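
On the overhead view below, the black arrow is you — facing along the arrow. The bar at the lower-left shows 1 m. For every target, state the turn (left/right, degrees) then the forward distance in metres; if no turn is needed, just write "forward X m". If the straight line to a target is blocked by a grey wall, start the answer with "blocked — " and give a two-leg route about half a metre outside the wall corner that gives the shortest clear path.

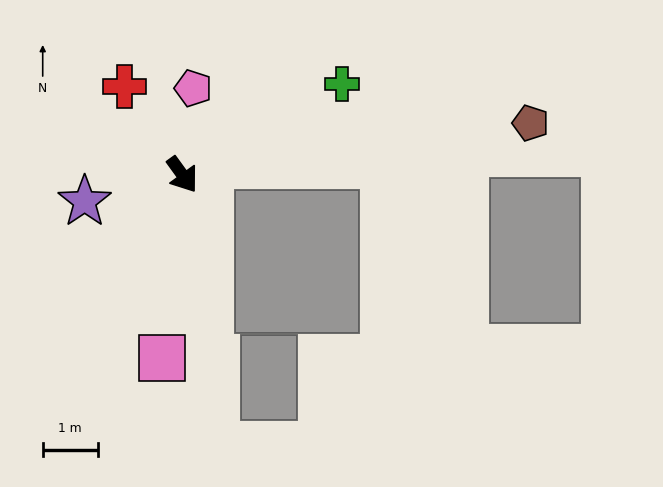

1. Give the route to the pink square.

turn right 42°, forward 3.4 m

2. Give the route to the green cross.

turn left 84°, forward 3.4 m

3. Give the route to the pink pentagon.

turn left 137°, forward 1.6 m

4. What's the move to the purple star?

turn right 111°, forward 1.8 m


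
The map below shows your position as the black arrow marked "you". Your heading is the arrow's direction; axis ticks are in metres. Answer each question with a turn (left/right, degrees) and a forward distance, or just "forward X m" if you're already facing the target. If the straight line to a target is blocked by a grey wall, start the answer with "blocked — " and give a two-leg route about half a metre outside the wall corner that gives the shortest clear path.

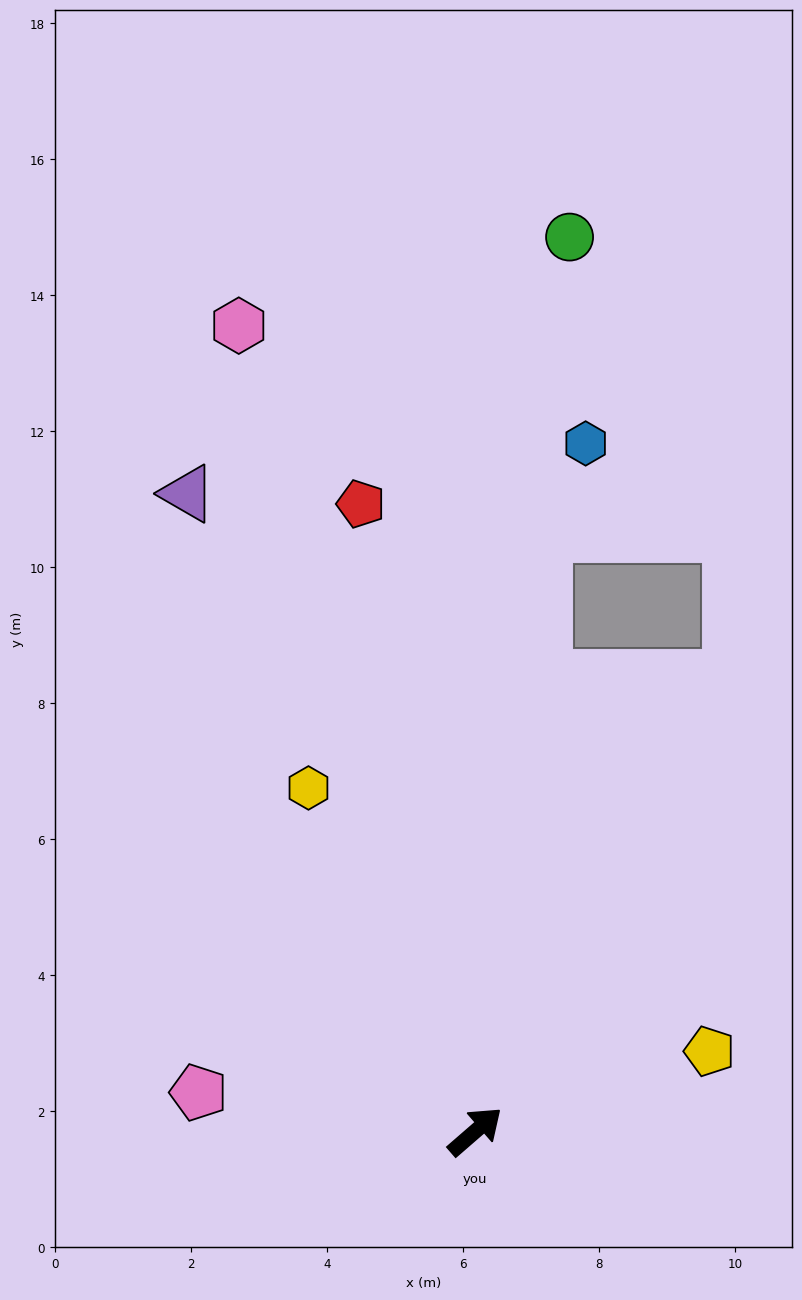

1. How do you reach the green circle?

turn left 43°, forward 13.2 m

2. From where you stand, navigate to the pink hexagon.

turn left 65°, forward 12.4 m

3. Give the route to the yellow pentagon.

turn right 22°, forward 3.6 m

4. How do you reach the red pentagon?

turn left 59°, forward 9.4 m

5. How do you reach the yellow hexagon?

turn left 75°, forward 5.6 m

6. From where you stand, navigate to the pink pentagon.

turn left 131°, forward 4.1 m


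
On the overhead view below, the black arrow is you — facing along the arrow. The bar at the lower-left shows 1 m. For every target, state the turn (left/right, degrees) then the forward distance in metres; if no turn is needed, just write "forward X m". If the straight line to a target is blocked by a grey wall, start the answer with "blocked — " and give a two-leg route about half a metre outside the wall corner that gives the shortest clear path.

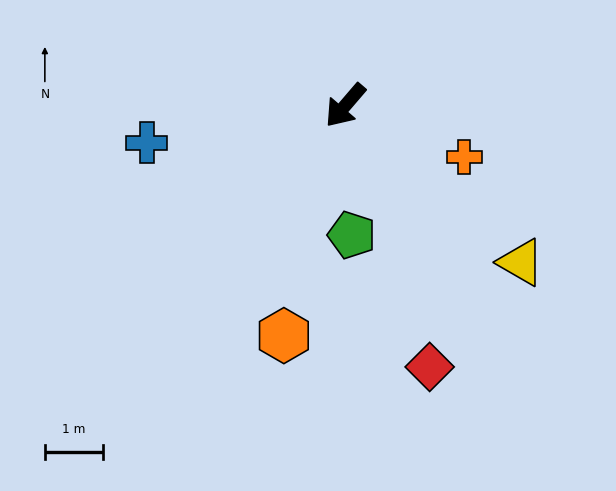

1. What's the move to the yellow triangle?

turn left 89°, forward 4.0 m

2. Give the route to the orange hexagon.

turn left 26°, forward 4.1 m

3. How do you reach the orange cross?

turn left 107°, forward 2.2 m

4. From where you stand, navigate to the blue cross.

turn right 39°, forward 3.5 m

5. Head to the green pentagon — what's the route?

turn left 44°, forward 2.2 m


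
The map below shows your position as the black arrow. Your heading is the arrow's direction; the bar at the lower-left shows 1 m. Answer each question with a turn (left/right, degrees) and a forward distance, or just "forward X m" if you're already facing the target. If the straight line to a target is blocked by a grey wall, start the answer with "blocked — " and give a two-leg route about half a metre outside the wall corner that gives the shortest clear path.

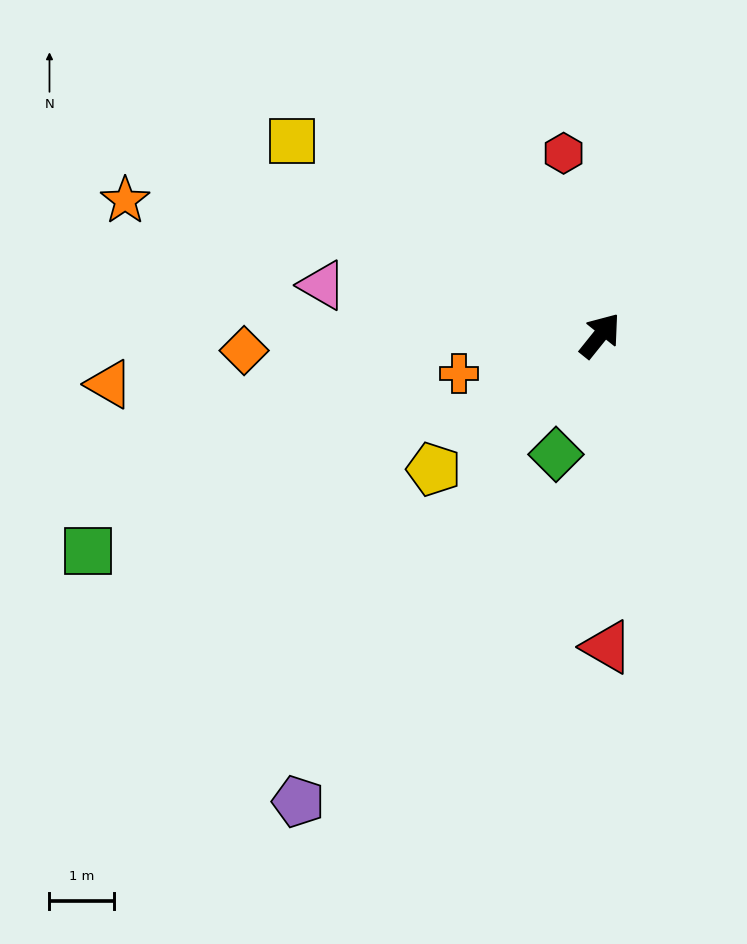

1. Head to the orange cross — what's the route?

turn left 144°, forward 2.3 m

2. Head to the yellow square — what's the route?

turn left 97°, forward 5.6 m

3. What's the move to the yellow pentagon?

turn left 168°, forward 3.3 m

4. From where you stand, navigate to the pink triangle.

turn left 119°, forward 4.3 m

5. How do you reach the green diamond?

turn right 162°, forward 2.0 m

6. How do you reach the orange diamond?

turn left 131°, forward 5.5 m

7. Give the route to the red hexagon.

turn left 50°, forward 2.9 m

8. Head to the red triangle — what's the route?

turn right 140°, forward 4.8 m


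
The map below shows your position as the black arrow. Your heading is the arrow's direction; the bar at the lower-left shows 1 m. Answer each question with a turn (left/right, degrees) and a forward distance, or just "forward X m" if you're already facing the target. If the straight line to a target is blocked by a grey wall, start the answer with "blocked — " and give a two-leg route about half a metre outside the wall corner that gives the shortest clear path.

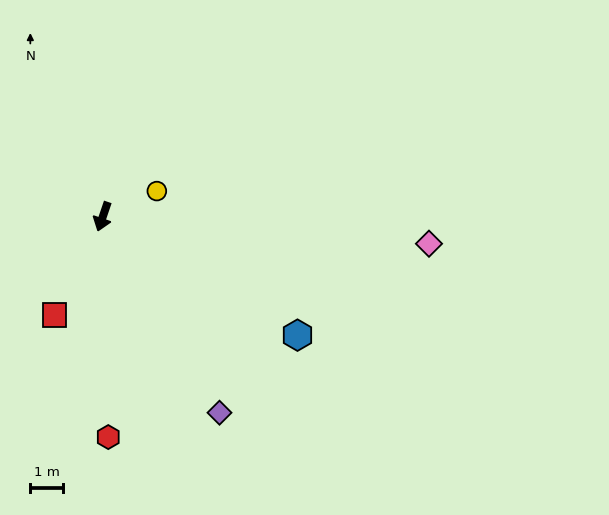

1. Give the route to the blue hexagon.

turn left 77°, forward 7.0 m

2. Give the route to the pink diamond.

turn left 104°, forward 10.0 m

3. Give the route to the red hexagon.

turn left 20°, forward 6.7 m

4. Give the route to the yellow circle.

turn left 134°, forward 1.8 m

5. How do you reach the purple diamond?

turn left 50°, forward 7.0 m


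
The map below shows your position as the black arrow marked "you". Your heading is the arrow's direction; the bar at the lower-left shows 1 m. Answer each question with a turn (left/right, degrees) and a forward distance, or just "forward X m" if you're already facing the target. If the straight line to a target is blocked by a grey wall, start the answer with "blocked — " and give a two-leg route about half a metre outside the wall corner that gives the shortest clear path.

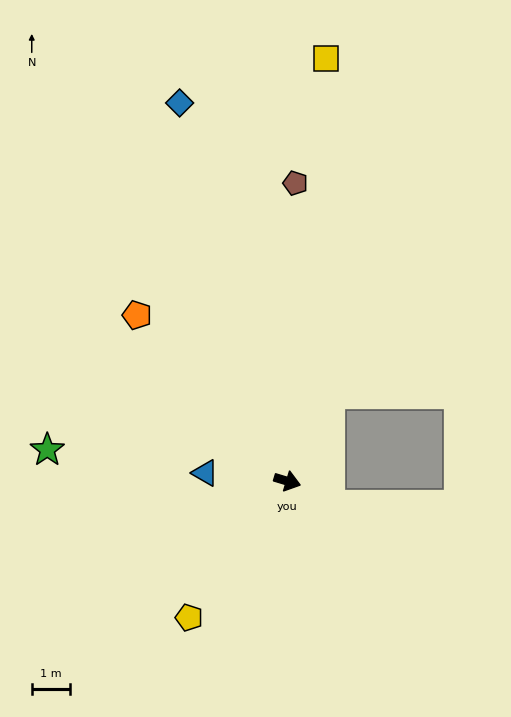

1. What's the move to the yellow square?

turn left 102°, forward 11.2 m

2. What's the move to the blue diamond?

turn left 123°, forward 10.4 m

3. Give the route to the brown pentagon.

turn left 105°, forward 7.9 m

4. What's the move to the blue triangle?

turn right 169°, forward 2.2 m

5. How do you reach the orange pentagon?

turn left 149°, forward 5.9 m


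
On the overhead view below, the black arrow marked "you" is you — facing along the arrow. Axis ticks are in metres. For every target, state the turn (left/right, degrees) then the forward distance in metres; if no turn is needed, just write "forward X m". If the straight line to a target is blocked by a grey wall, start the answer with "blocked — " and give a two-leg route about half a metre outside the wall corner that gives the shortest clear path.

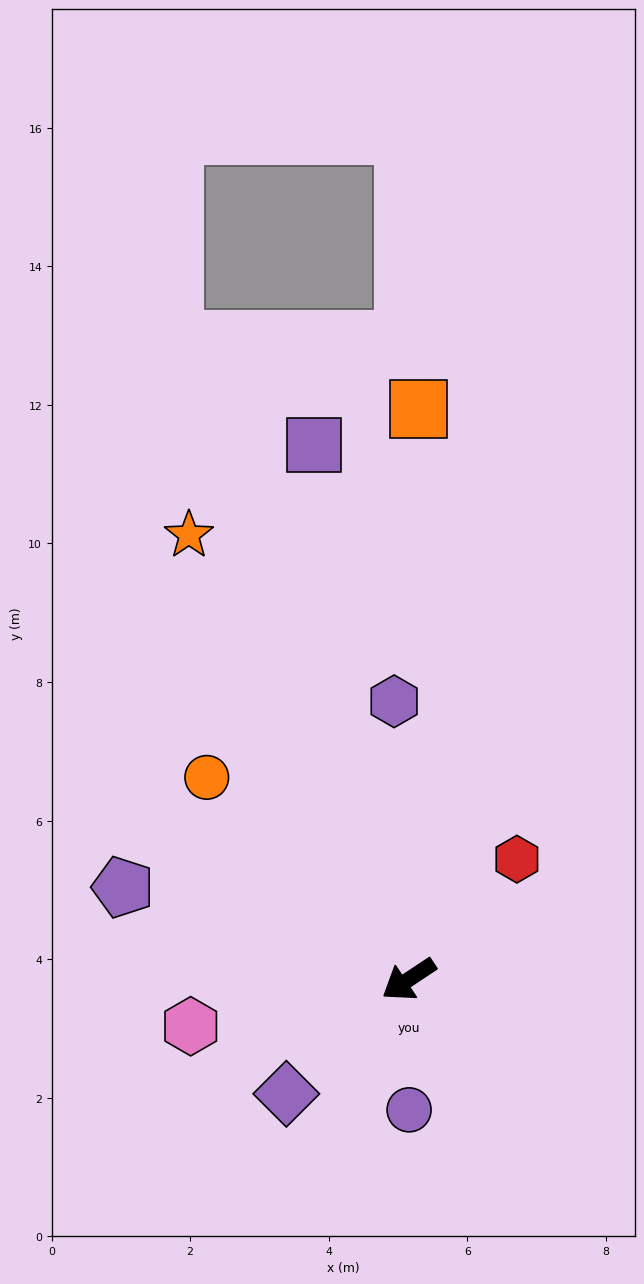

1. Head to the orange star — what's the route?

turn right 97°, forward 7.2 m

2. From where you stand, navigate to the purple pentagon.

turn right 51°, forward 4.3 m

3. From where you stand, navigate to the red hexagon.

turn right 166°, forward 2.3 m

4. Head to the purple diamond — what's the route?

turn left 9°, forward 2.4 m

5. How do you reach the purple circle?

turn left 57°, forward 1.9 m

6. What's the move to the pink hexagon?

turn right 21°, forward 3.2 m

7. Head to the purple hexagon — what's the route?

turn right 121°, forward 4.0 m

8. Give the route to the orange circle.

turn right 79°, forward 4.1 m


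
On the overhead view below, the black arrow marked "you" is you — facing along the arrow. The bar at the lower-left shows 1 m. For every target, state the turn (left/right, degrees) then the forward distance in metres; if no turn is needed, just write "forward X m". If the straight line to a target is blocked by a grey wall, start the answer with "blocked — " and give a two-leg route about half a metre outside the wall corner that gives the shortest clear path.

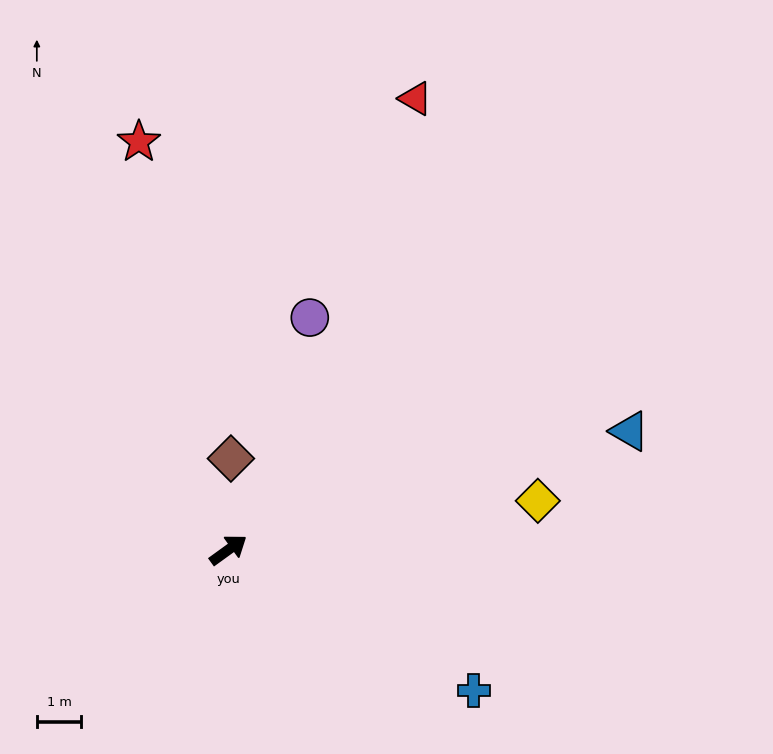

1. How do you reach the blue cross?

turn right 66°, forward 6.4 m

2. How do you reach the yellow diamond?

turn right 27°, forward 7.1 m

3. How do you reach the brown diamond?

turn left 53°, forward 2.1 m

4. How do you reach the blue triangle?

turn right 19°, forward 9.4 m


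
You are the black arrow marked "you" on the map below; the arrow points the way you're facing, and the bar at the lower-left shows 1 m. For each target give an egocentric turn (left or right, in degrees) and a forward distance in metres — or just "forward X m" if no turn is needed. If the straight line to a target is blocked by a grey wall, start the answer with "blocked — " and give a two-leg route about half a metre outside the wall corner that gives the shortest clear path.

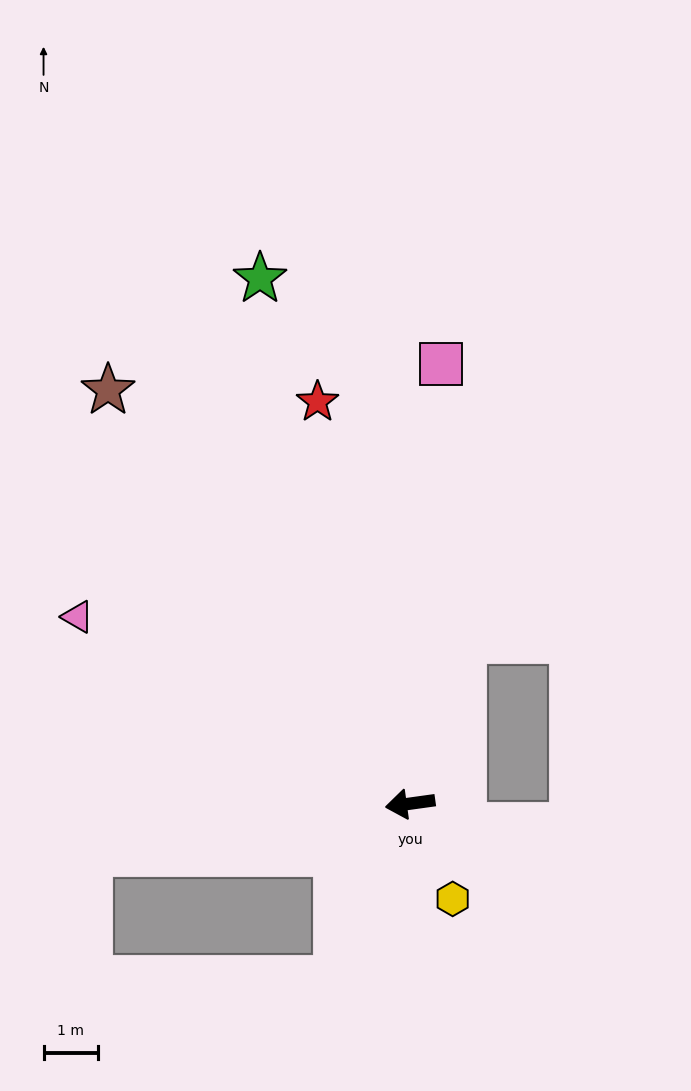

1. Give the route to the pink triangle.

turn right 37°, forward 7.1 m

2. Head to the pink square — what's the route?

turn right 102°, forward 8.2 m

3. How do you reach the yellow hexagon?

turn left 106°, forward 1.9 m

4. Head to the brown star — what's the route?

turn right 62°, forward 9.5 m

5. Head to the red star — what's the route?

turn right 85°, forward 7.6 m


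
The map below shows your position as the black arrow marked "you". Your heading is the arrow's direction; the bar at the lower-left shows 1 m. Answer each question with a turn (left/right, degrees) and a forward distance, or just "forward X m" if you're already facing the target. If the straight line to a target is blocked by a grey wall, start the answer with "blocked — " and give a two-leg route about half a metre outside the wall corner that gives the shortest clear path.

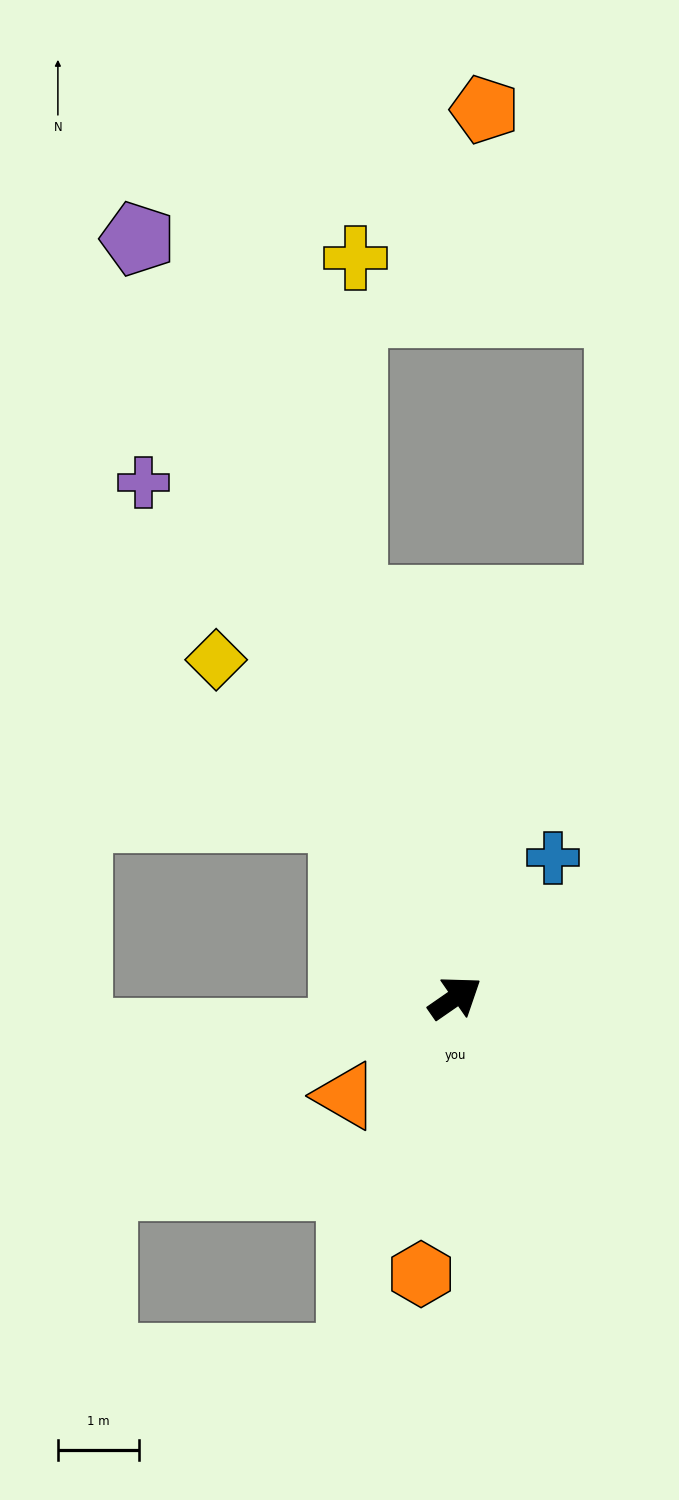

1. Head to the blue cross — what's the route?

turn left 20°, forward 2.1 m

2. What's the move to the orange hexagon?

turn right 132°, forward 3.4 m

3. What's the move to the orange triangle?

turn right 173°, forward 1.8 m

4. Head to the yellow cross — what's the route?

blocked — turn left 70°, forward 5.1 m, then turn right 15°, forward 4.2 m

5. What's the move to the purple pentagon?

turn left 78°, forward 10.1 m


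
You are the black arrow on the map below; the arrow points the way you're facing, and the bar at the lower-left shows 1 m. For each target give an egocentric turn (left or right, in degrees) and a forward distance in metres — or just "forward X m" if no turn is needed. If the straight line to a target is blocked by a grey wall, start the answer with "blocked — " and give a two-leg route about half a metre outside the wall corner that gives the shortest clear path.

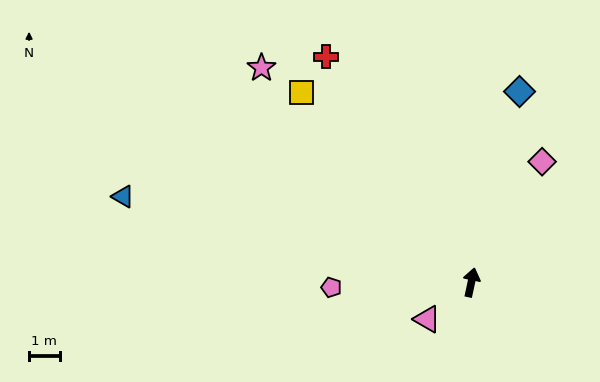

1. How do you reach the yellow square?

turn left 54°, forward 8.4 m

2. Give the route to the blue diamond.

turn right 2°, forward 6.5 m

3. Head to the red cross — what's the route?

turn left 45°, forward 8.8 m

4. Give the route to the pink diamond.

turn right 18°, forward 4.6 m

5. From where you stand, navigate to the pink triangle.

turn left 142°, forward 1.9 m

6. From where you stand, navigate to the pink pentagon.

turn left 104°, forward 4.6 m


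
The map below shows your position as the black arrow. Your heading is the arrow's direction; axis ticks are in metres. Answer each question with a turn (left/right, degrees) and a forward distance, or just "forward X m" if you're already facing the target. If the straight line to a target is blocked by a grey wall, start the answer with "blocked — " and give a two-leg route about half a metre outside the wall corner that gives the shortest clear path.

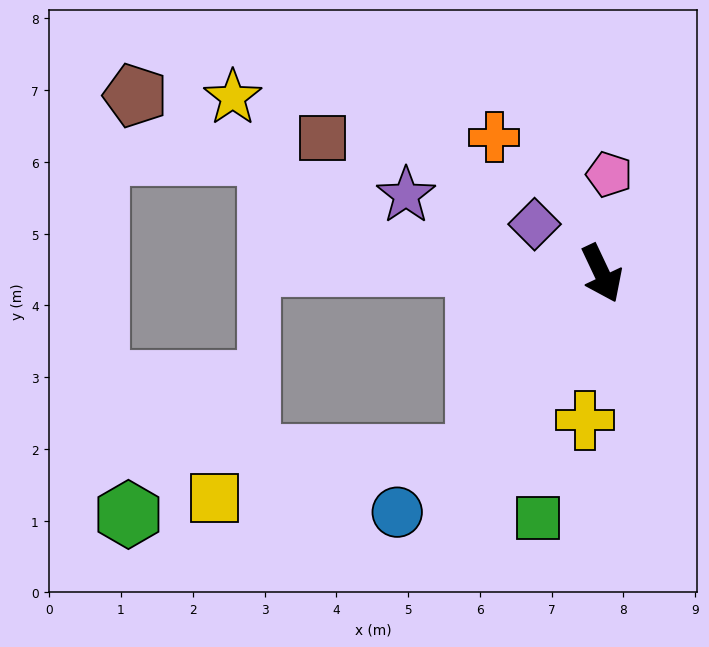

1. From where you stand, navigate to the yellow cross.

turn right 32°, forward 2.1 m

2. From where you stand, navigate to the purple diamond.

turn right 152°, forward 1.2 m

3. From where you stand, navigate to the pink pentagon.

turn left 150°, forward 1.4 m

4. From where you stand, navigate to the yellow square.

blocked — turn right 60°, forward 3.1 m, then turn right 46°, forward 3.7 m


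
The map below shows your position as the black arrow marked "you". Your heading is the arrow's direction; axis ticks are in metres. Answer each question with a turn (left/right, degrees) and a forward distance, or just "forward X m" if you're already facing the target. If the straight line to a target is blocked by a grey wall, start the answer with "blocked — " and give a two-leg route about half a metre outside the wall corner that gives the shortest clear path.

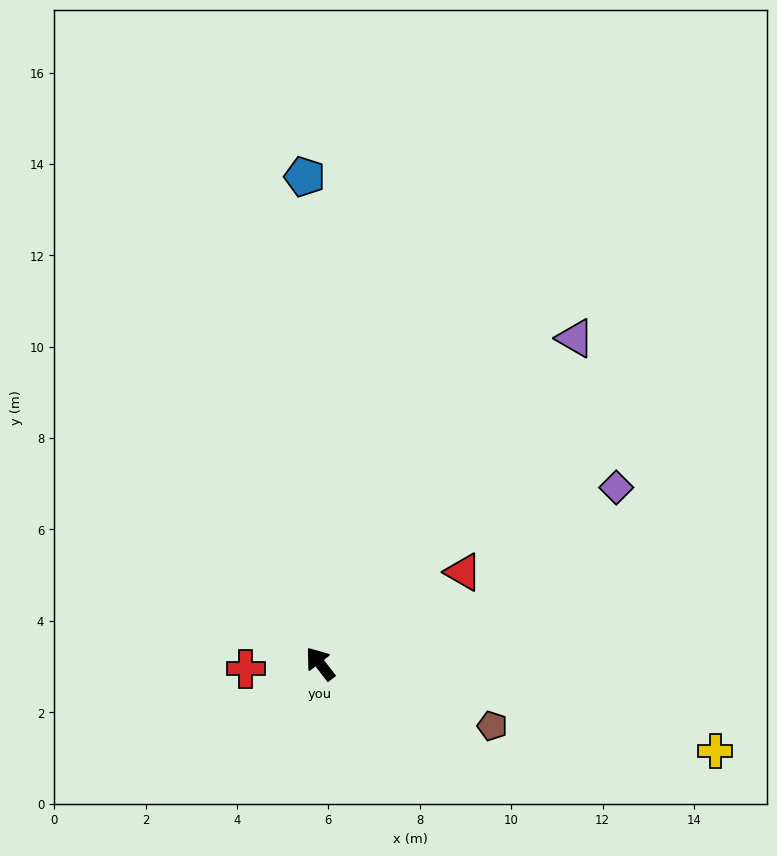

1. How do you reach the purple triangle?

turn right 76°, forward 9.0 m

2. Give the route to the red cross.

turn left 56°, forward 1.6 m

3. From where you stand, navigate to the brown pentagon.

turn right 148°, forward 4.0 m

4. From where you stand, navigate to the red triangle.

turn right 95°, forward 3.7 m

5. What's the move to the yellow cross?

turn right 140°, forward 8.9 m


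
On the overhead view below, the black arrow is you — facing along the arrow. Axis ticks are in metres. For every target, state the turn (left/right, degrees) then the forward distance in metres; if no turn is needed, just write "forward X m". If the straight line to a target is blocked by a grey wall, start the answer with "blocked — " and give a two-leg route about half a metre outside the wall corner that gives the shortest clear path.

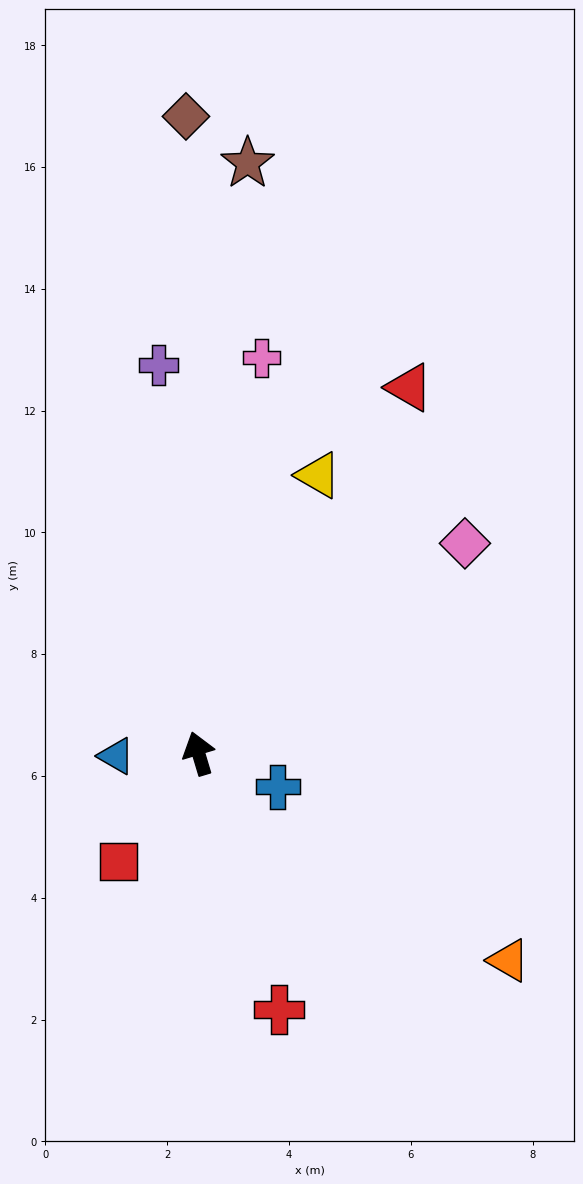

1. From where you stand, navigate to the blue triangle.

turn left 75°, forward 1.4 m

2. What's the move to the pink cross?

turn right 26°, forward 6.6 m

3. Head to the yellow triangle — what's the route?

turn right 40°, forward 5.0 m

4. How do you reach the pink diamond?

turn right 68°, forward 5.6 m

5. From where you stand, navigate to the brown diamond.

turn right 16°, forward 10.5 m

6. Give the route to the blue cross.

turn right 129°, forward 1.4 m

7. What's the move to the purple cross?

turn right 11°, forward 6.4 m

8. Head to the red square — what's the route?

turn left 127°, forward 2.2 m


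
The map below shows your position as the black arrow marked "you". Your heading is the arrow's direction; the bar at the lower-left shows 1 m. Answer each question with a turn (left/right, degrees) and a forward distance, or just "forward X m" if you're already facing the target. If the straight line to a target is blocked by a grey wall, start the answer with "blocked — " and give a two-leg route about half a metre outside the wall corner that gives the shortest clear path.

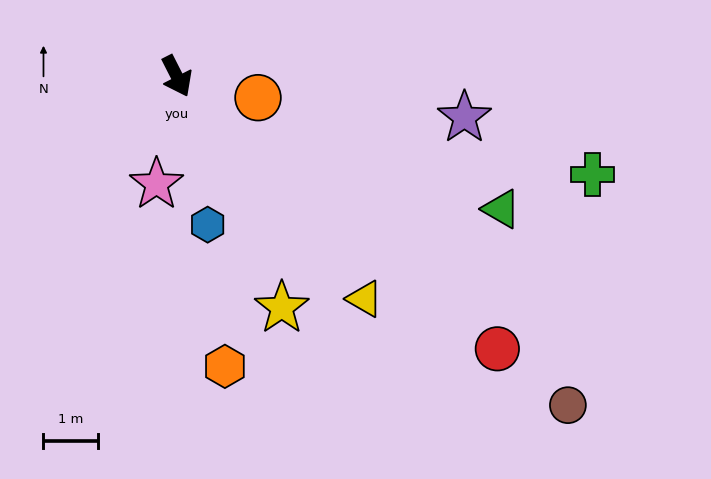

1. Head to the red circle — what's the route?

turn left 23°, forward 7.7 m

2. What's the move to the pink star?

turn right 38°, forward 2.0 m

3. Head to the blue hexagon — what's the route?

turn right 15°, forward 2.8 m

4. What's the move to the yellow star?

turn right 3°, forward 4.6 m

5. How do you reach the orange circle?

turn left 48°, forward 1.5 m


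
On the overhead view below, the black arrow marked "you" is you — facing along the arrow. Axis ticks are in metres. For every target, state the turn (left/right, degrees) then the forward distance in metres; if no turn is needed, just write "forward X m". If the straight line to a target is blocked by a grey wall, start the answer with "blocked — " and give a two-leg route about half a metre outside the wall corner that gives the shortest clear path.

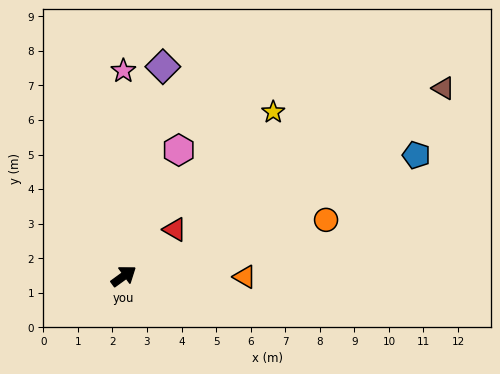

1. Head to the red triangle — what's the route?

turn left 6°, forward 2.0 m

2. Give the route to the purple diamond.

turn left 43°, forward 6.2 m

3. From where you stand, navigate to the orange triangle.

turn right 36°, forward 3.5 m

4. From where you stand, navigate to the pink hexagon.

turn left 30°, forward 4.0 m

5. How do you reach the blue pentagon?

turn right 14°, forward 9.2 m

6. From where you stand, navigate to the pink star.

turn left 54°, forward 5.9 m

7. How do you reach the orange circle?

turn right 20°, forward 6.1 m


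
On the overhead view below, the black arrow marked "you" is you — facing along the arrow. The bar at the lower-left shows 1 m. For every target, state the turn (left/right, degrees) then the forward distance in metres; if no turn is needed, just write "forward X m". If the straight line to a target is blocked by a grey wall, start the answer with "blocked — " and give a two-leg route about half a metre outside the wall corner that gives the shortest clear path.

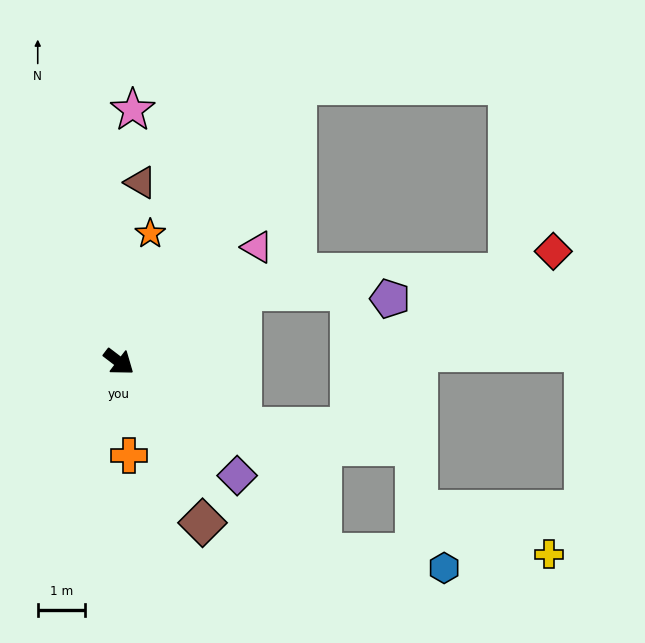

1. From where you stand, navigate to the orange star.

turn left 114°, forward 2.8 m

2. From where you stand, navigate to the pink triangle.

turn left 77°, forward 3.8 m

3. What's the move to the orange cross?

turn right 47°, forward 2.0 m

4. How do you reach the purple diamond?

turn right 7°, forward 3.5 m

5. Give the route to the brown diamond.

turn right 25°, forward 3.9 m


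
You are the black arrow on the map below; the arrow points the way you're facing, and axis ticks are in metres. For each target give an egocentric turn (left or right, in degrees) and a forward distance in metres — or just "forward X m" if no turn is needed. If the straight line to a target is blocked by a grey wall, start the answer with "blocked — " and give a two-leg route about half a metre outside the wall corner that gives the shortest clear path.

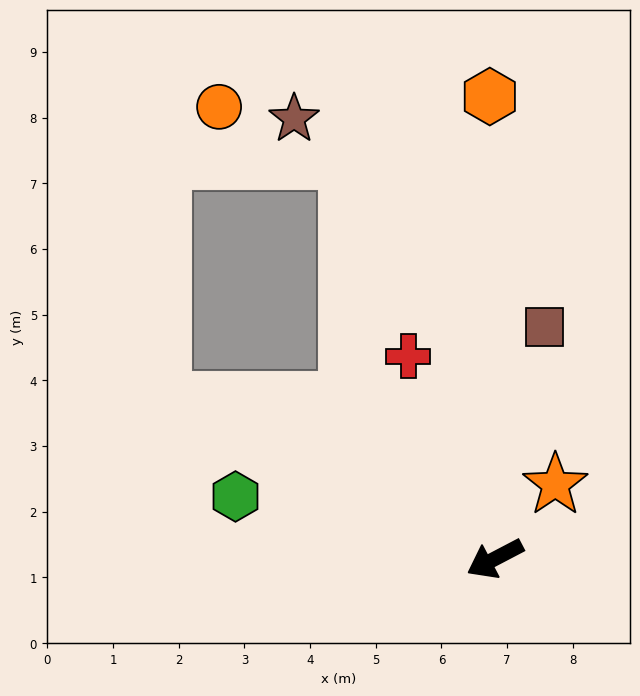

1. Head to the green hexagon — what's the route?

turn right 41°, forward 4.1 m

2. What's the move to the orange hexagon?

turn right 117°, forward 7.0 m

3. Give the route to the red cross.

turn right 94°, forward 3.4 m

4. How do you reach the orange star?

turn right 157°, forward 1.5 m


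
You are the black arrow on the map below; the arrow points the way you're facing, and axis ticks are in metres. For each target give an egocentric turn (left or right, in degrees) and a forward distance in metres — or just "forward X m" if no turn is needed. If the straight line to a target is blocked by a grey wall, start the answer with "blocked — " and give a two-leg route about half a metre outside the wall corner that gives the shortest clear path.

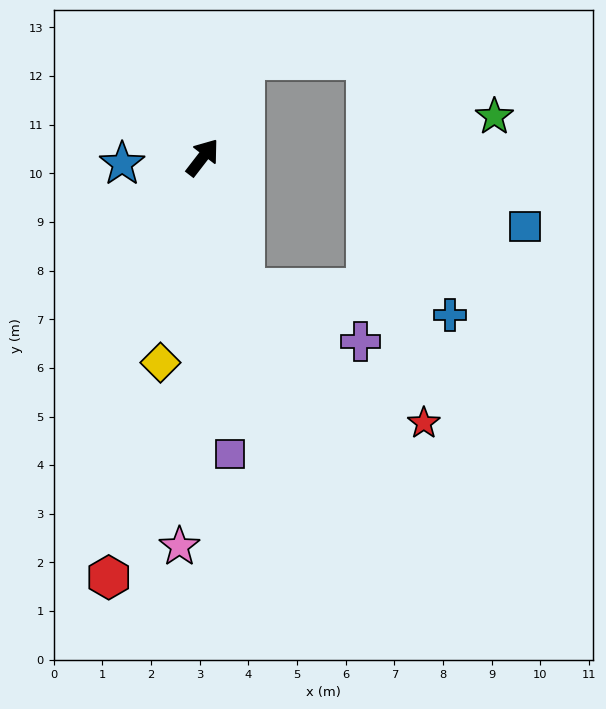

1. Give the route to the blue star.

turn left 132°, forward 1.7 m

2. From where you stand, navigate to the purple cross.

blocked — turn right 125°, forward 2.8 m, then turn left 48°, forward 2.6 m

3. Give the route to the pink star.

turn right 146°, forward 8.0 m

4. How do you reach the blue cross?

blocked — turn right 125°, forward 2.8 m, then turn left 66°, forward 4.3 m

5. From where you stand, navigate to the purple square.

turn right 137°, forward 6.1 m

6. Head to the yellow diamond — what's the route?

turn right 154°, forward 4.3 m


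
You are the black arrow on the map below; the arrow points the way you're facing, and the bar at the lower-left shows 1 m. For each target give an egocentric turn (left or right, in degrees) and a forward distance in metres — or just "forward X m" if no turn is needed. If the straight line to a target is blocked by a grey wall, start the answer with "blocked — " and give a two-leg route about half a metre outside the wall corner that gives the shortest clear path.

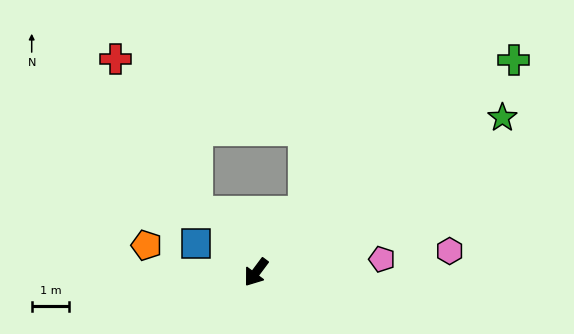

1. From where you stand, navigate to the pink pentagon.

turn left 133°, forward 3.3 m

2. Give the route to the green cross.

turn left 166°, forward 8.8 m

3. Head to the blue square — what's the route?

turn right 79°, forward 1.8 m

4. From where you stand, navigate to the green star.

turn left 159°, forward 7.7 m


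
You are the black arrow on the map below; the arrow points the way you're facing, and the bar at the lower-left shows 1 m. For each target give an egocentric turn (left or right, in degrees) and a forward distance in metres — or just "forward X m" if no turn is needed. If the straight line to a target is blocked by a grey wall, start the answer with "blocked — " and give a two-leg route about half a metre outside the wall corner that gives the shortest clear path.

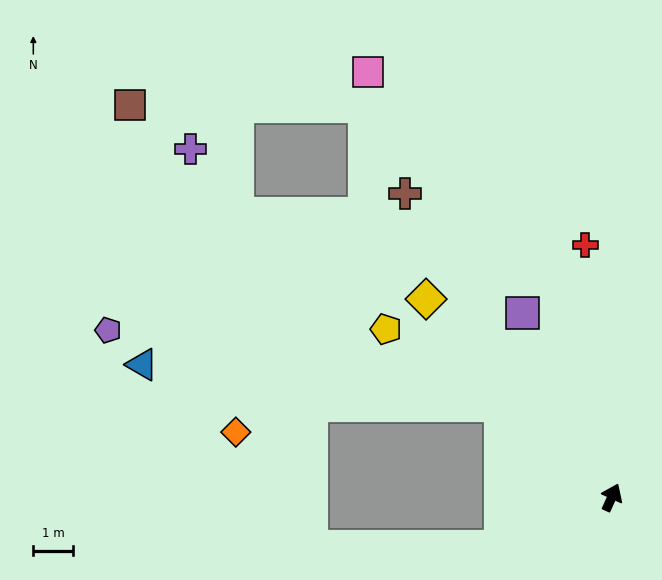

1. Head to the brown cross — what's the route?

turn left 59°, forward 9.2 m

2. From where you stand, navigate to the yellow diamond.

turn left 68°, forward 6.8 m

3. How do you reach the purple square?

turn left 50°, forward 5.1 m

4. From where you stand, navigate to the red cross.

turn left 30°, forward 6.4 m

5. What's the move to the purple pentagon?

blocked — turn left 74°, forward 3.6 m, then turn left 30°, forward 10.0 m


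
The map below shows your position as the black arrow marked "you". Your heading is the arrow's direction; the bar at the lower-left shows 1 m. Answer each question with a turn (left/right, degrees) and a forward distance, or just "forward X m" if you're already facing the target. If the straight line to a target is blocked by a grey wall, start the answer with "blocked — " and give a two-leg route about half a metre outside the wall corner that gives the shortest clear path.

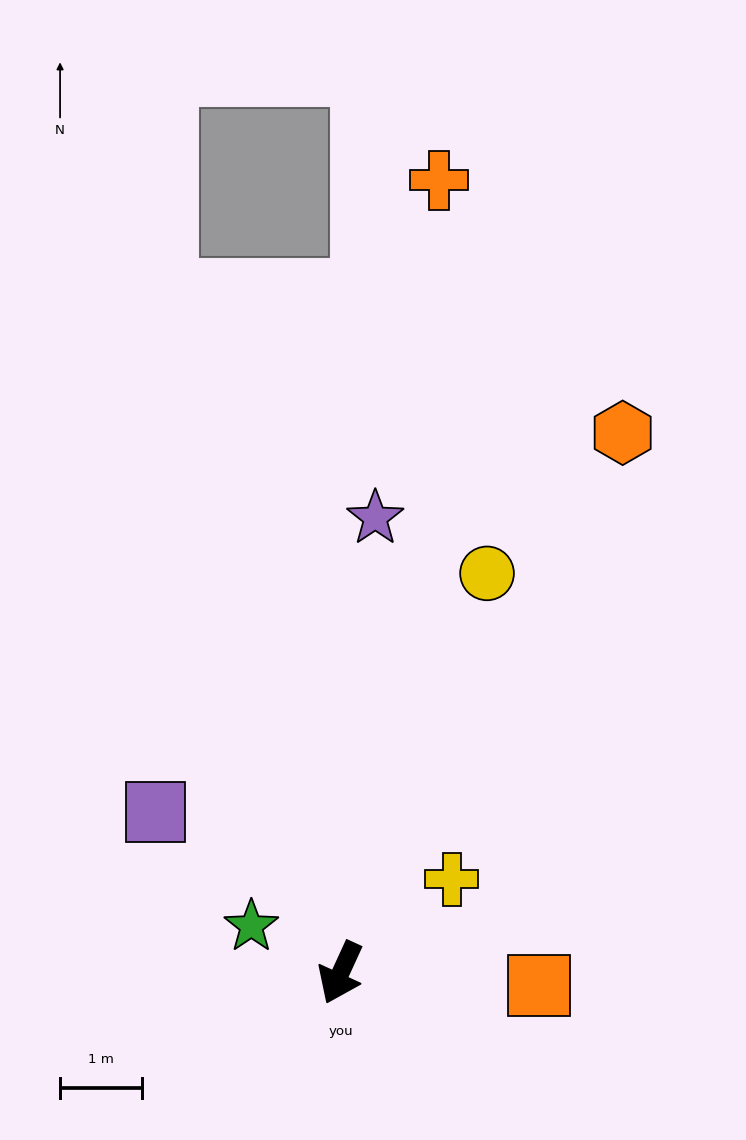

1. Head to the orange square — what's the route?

turn left 111°, forward 2.4 m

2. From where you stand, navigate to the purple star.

turn right 160°, forward 5.5 m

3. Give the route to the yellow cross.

turn left 155°, forward 1.8 m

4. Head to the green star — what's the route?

turn right 93°, forward 1.2 m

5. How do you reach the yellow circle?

turn right 176°, forward 5.2 m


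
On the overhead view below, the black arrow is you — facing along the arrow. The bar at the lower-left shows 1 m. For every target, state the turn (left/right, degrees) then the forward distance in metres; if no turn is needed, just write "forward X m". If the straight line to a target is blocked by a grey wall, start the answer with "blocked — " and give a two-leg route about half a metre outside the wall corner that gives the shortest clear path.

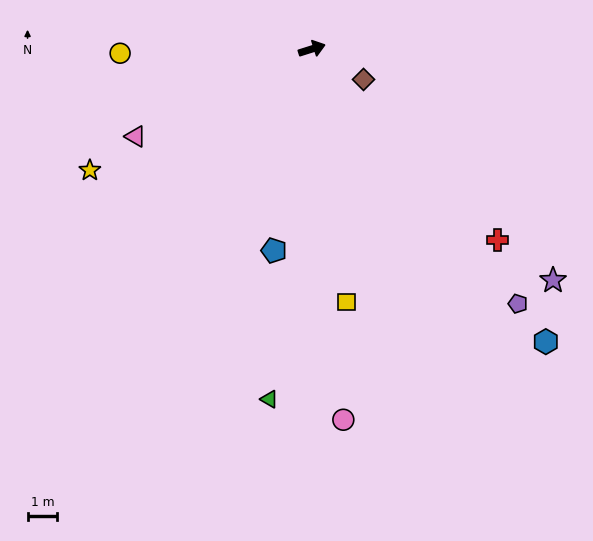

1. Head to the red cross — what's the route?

turn right 63°, forward 9.0 m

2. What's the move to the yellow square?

turn right 100°, forward 8.6 m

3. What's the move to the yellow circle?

turn left 164°, forward 6.5 m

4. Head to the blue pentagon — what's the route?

turn right 118°, forward 6.9 m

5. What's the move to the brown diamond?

turn right 48°, forward 2.0 m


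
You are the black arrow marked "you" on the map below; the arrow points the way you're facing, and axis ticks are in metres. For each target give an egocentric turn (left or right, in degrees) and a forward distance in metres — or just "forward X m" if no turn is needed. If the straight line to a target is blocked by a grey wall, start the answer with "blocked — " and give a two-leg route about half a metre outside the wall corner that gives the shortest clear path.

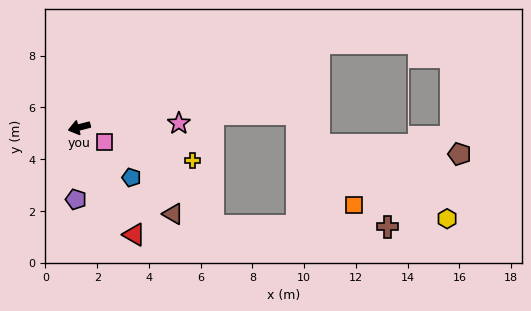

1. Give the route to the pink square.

turn left 135°, forward 1.1 m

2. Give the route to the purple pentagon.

turn left 73°, forward 2.8 m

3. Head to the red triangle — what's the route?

turn left 103°, forward 4.7 m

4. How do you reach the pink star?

turn left 168°, forward 3.9 m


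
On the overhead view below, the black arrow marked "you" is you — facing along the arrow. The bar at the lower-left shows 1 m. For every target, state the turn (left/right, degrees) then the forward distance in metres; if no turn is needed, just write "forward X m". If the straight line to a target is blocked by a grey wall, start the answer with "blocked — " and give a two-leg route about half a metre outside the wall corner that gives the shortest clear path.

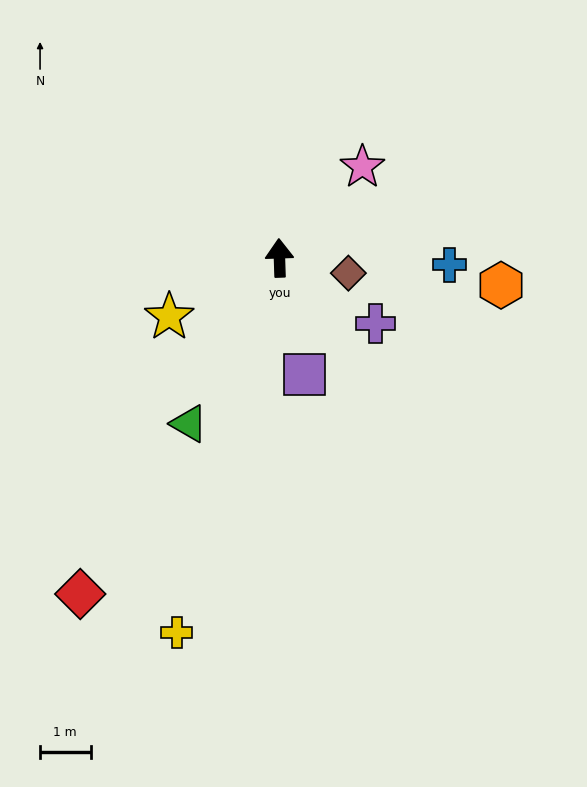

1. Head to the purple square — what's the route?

turn right 170°, forward 2.4 m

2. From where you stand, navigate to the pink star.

turn right 44°, forward 2.4 m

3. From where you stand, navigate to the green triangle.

turn left 149°, forward 3.7 m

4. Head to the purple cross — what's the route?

turn right 126°, forward 2.3 m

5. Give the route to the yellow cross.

turn left 163°, forward 7.7 m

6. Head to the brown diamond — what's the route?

turn right 104°, forward 1.4 m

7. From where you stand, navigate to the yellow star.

turn left 116°, forward 2.5 m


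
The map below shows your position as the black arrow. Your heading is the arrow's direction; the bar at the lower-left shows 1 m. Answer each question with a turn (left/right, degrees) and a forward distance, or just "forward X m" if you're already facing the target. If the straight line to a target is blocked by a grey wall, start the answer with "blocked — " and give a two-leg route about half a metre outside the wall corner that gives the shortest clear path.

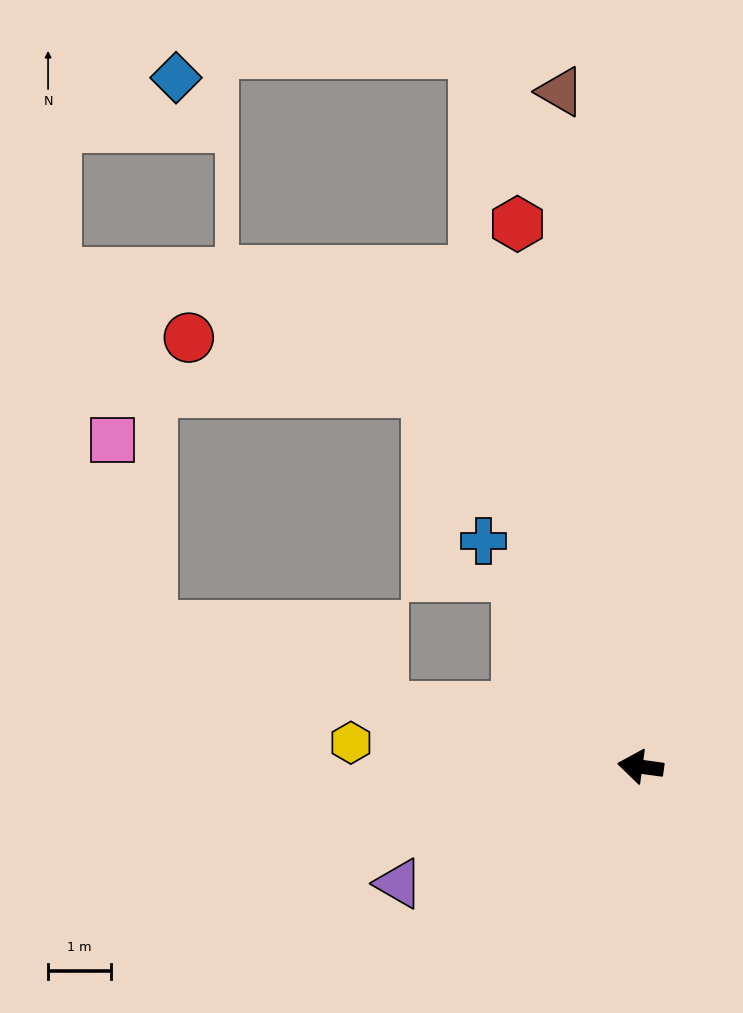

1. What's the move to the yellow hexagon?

turn left 3°, forward 4.6 m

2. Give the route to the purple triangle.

turn left 34°, forward 4.3 m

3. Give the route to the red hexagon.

turn right 69°, forward 8.8 m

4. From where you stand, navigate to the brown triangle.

turn right 75°, forward 10.8 m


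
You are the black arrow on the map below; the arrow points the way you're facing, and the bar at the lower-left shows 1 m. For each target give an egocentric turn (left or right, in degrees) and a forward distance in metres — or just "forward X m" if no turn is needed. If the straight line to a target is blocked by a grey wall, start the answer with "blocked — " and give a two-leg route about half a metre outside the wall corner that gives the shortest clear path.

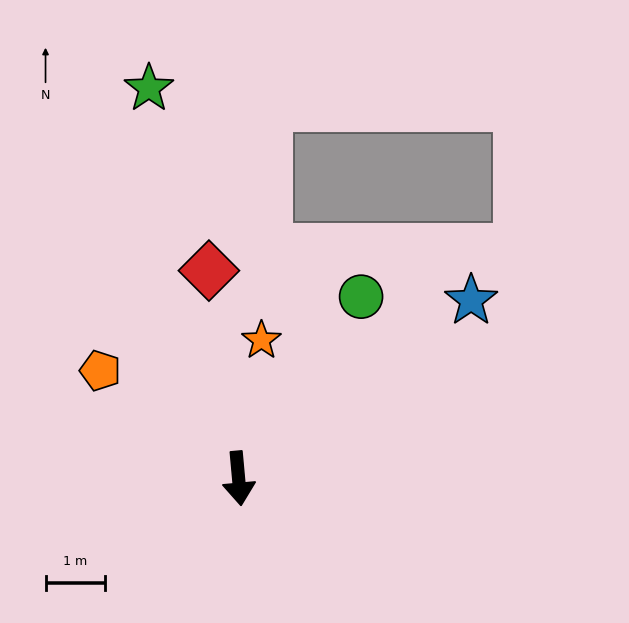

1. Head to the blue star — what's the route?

turn left 122°, forward 5.0 m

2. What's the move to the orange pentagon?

turn right 133°, forward 3.0 m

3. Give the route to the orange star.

turn left 165°, forward 2.4 m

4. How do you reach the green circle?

turn left 141°, forward 3.7 m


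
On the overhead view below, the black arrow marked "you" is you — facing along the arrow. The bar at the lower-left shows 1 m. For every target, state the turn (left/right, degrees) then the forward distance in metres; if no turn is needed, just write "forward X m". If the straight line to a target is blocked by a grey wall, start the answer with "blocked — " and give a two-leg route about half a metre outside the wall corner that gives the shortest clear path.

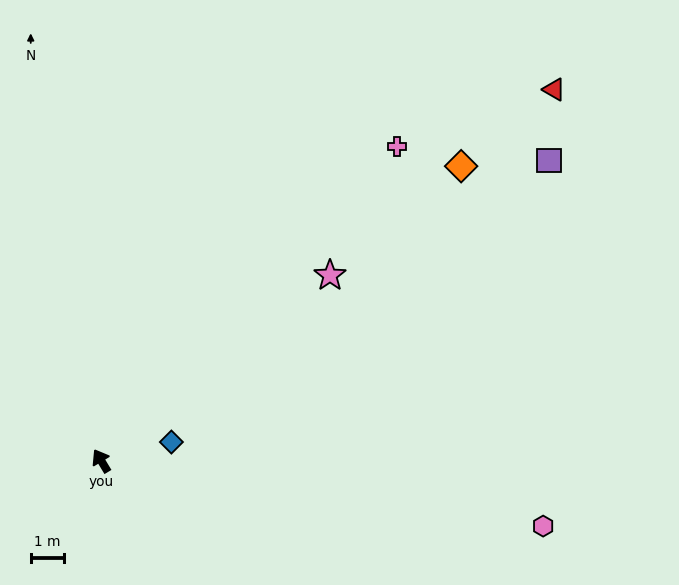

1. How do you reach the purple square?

turn right 87°, forward 16.3 m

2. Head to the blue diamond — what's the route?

turn right 106°, forward 2.2 m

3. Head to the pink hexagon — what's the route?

turn right 129°, forward 13.5 m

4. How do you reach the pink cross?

turn right 74°, forward 13.1 m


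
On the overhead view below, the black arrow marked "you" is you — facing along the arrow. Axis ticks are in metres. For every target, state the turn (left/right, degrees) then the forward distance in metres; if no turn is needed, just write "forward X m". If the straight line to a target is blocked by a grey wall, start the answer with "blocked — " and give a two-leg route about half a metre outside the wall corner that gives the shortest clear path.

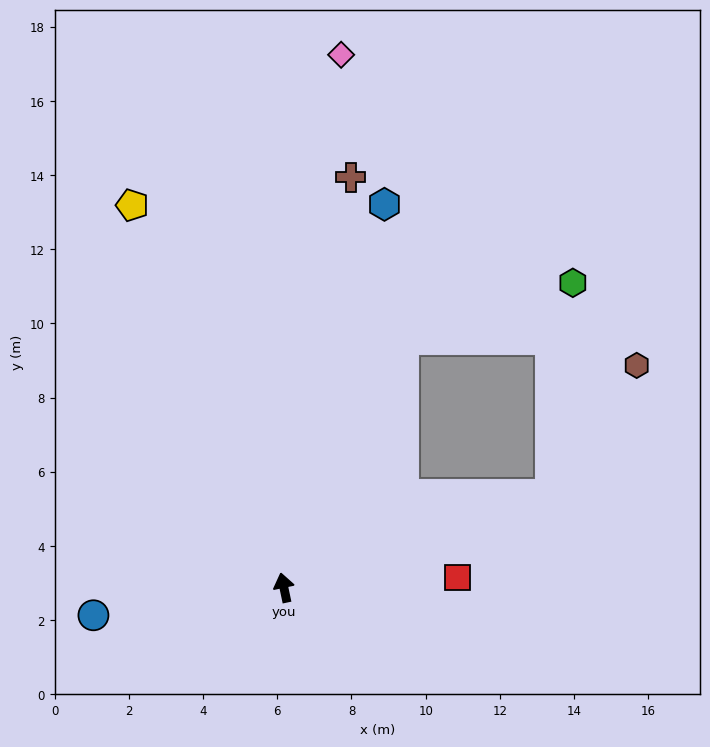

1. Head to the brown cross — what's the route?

turn right 21°, forward 11.2 m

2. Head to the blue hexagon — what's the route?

turn right 27°, forward 10.7 m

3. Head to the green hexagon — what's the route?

blocked — turn right 38°, forward 7.4 m, then turn right 46°, forward 4.8 m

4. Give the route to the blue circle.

turn left 86°, forward 5.2 m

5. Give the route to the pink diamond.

turn right 18°, forward 14.5 m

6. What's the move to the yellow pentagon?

turn left 10°, forward 11.1 m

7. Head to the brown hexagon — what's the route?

blocked — turn right 83°, forward 7.6 m, then turn left 37°, forward 4.2 m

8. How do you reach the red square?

turn right 98°, forward 4.7 m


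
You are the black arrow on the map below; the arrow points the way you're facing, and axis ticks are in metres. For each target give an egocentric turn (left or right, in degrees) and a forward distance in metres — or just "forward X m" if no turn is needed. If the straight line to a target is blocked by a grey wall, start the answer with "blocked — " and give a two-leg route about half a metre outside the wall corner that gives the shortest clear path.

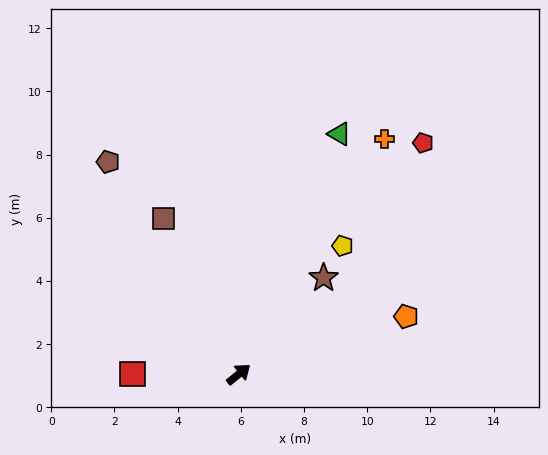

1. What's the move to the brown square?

turn left 77°, forward 5.5 m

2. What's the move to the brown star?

turn left 10°, forward 4.1 m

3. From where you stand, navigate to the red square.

turn left 141°, forward 3.4 m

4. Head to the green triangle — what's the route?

turn left 28°, forward 8.2 m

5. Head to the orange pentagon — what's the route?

turn right 20°, forward 5.6 m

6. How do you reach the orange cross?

turn left 19°, forward 8.8 m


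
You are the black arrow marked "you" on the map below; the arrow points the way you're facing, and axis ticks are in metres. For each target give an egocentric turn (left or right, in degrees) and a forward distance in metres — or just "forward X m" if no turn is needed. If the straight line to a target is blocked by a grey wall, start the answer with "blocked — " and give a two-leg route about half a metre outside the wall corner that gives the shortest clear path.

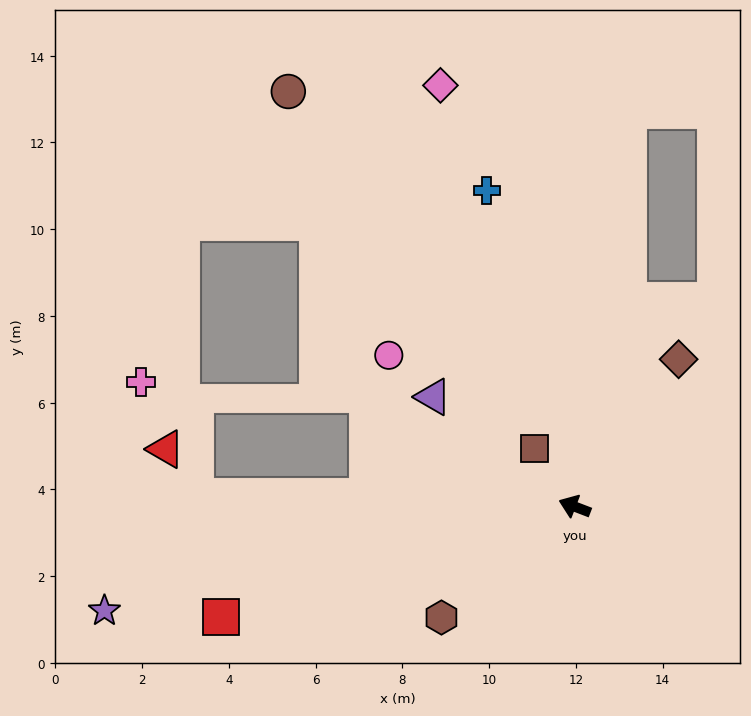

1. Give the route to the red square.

turn left 38°, forward 8.5 m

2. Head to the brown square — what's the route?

turn right 35°, forward 1.6 m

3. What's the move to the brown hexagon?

turn left 61°, forward 4.0 m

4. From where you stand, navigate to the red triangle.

blocked — turn left 20°, forward 8.7 m, then turn right 57°, forward 1.3 m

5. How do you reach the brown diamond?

turn right 104°, forward 4.2 m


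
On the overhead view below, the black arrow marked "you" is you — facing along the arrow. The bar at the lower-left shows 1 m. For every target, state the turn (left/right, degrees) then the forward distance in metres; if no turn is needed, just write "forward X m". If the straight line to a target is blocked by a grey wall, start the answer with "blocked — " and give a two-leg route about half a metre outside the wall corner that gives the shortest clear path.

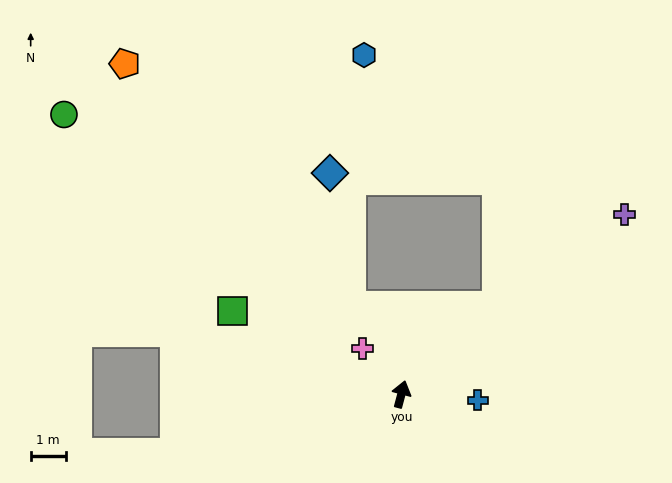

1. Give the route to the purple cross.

turn right 36°, forward 8.2 m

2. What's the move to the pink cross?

turn left 56°, forward 1.7 m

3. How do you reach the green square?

turn left 79°, forward 5.4 m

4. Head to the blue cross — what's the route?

turn right 80°, forward 2.2 m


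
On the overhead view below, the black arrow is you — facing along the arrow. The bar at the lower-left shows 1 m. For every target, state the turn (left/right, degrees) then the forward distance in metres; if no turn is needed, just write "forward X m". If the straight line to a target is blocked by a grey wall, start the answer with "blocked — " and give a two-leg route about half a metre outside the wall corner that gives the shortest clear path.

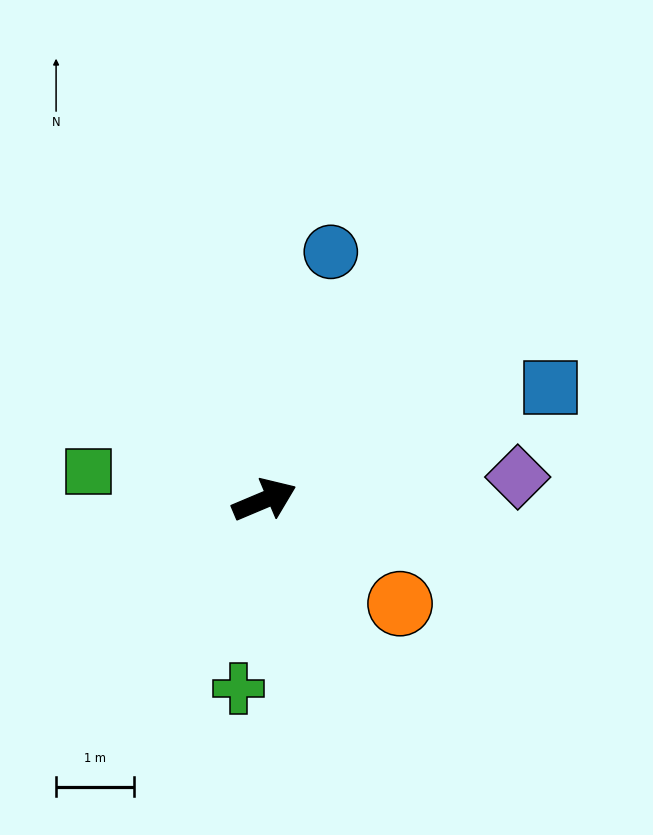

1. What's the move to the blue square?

forward 3.9 m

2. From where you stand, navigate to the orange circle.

turn right 60°, forward 2.2 m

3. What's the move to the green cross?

turn right 121°, forward 2.4 m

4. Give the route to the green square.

turn left 148°, forward 2.3 m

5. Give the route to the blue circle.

turn left 52°, forward 3.3 m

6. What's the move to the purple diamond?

turn right 18°, forward 3.3 m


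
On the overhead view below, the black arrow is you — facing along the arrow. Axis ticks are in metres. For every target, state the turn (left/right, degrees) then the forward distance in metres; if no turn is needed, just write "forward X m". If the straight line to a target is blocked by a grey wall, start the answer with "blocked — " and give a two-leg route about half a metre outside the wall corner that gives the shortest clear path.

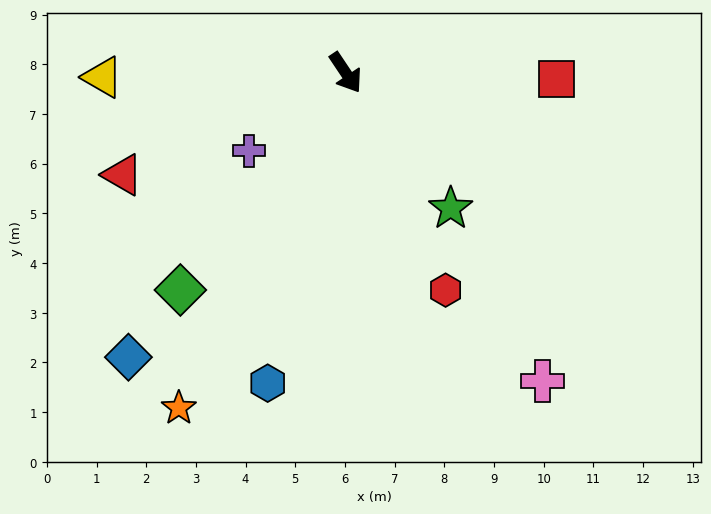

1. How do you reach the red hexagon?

turn right 9°, forward 4.8 m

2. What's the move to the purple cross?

turn right 85°, forward 2.5 m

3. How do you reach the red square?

turn left 54°, forward 4.2 m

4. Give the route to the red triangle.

turn right 99°, forward 4.9 m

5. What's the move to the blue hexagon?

turn right 48°, forward 6.4 m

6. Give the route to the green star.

turn left 4°, forward 3.5 m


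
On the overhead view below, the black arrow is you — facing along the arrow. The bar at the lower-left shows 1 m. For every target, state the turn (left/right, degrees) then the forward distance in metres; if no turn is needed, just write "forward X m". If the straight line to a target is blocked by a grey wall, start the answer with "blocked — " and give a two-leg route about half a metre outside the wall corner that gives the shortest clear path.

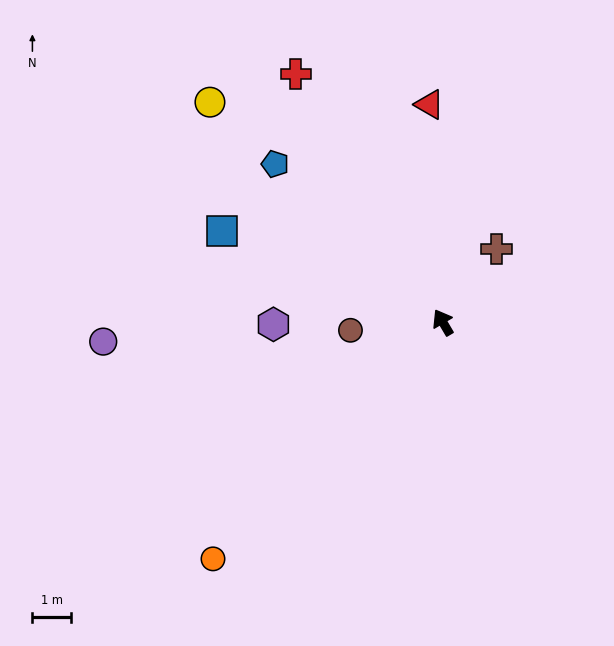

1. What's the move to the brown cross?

turn right 67°, forward 2.3 m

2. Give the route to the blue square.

turn left 37°, forward 6.2 m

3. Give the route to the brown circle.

turn left 64°, forward 2.4 m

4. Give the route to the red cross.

forward 7.5 m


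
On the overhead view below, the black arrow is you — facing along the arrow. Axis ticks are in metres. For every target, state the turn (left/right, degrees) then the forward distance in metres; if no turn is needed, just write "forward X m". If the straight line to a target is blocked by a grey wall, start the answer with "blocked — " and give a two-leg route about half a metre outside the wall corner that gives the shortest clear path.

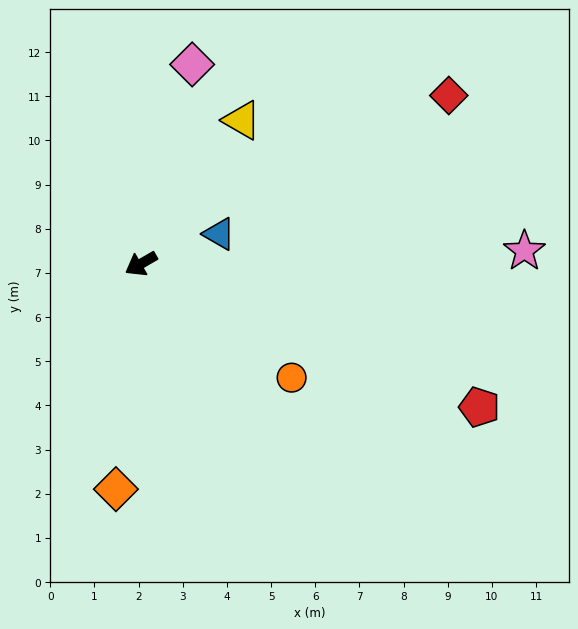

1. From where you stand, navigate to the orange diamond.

turn left 54°, forward 5.1 m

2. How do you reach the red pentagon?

turn left 127°, forward 8.3 m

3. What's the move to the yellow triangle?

turn right 155°, forward 4.0 m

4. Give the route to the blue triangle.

turn left 171°, forward 1.9 m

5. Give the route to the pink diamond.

turn right 135°, forward 4.7 m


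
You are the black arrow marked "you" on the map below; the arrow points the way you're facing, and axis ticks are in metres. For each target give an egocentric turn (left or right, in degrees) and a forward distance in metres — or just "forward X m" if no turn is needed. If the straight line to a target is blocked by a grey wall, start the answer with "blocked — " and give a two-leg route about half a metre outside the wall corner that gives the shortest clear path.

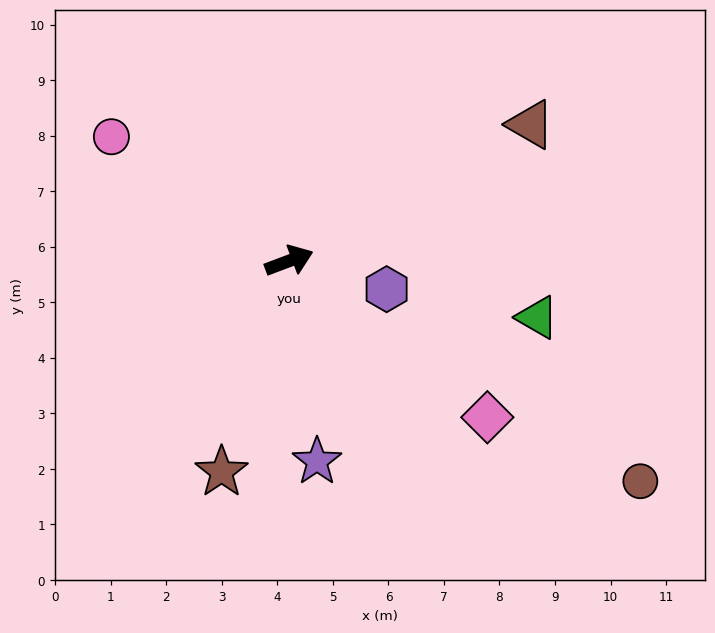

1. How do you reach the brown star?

turn right 128°, forward 4.0 m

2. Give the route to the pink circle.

turn left 124°, forward 3.9 m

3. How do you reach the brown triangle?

turn left 9°, forward 5.0 m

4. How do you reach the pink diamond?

turn right 59°, forward 4.5 m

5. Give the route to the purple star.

turn right 103°, forward 3.6 m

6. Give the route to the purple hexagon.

turn right 37°, forward 1.8 m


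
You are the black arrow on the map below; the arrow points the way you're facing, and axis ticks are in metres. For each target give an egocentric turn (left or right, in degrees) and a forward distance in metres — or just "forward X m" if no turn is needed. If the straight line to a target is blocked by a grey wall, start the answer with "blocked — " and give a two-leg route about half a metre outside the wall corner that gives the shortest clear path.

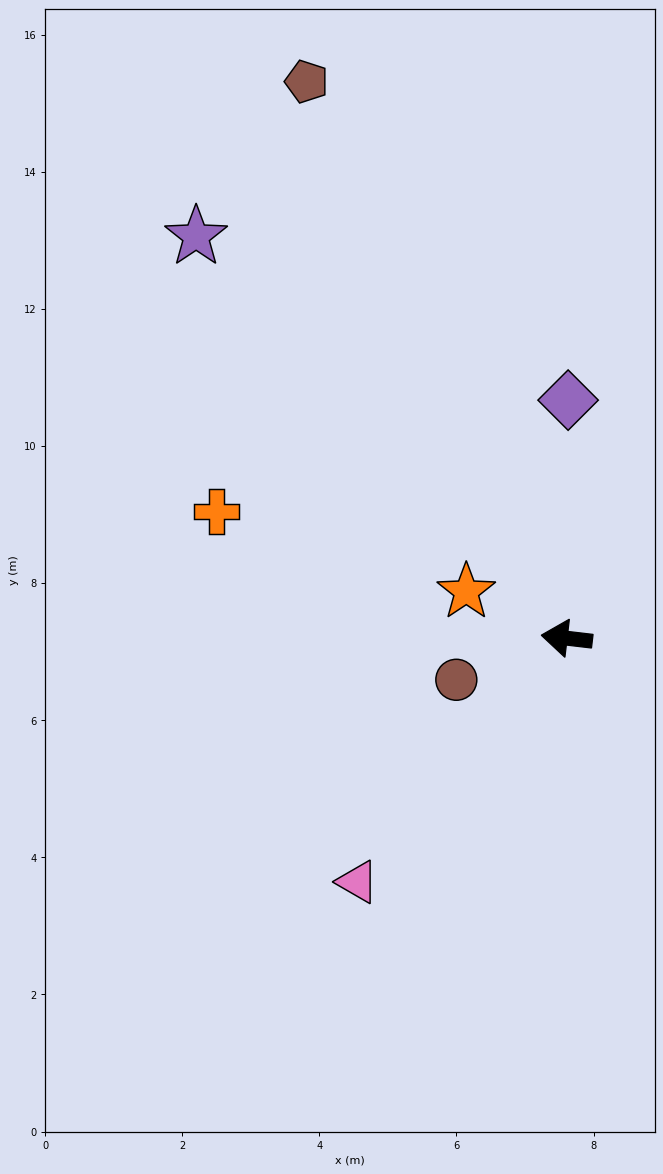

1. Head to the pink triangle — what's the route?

turn left 56°, forward 4.7 m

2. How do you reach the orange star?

turn right 18°, forward 1.6 m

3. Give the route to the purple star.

turn right 41°, forward 8.0 m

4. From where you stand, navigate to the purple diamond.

turn right 84°, forward 3.5 m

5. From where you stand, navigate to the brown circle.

turn left 27°, forward 1.7 m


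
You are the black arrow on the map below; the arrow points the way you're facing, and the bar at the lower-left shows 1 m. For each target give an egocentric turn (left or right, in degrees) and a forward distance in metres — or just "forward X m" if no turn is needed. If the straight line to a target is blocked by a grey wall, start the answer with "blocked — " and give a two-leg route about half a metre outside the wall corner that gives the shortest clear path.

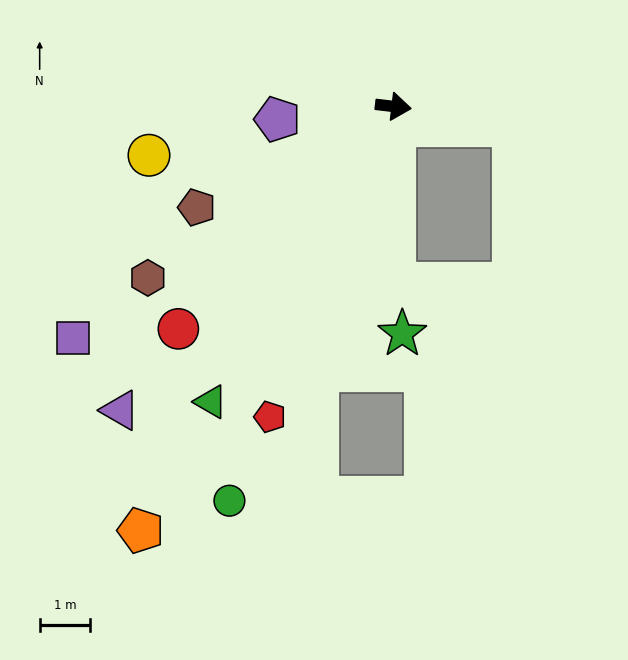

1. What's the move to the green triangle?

turn right 115°, forward 6.8 m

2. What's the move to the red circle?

turn right 127°, forward 6.1 m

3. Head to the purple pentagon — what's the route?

turn right 167°, forward 2.3 m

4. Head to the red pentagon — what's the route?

turn right 105°, forward 6.6 m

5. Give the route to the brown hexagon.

turn right 138°, forward 5.9 m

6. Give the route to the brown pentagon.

turn right 146°, forward 4.4 m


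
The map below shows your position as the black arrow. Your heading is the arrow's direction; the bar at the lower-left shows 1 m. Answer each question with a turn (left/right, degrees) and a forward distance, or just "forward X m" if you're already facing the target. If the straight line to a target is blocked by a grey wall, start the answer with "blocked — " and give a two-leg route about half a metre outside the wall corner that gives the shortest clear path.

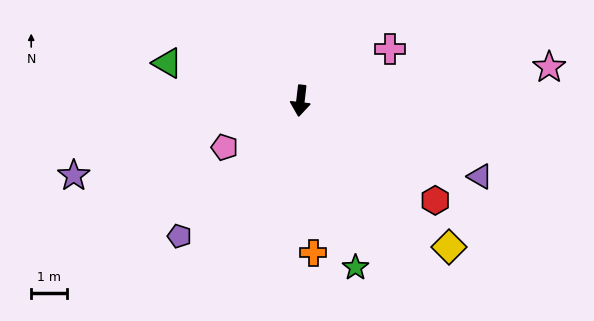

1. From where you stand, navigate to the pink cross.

turn left 127°, forward 2.9 m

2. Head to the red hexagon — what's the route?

turn left 60°, forward 4.7 m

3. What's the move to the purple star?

turn right 65°, forward 6.7 m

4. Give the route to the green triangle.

turn right 99°, forward 3.9 m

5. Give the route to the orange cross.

turn left 11°, forward 4.3 m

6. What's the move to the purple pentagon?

turn right 35°, forward 5.1 m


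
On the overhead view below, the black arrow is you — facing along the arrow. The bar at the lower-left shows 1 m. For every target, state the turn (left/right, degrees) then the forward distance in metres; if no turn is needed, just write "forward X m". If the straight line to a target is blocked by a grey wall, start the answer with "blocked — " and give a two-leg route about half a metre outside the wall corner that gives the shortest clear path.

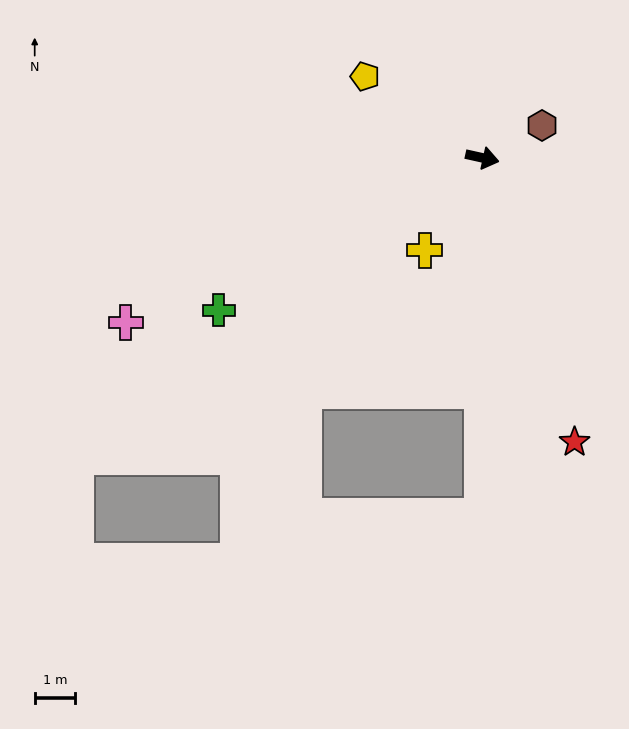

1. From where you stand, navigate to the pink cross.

turn right 143°, forward 9.6 m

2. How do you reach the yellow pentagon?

turn left 158°, forward 3.5 m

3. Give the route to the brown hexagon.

turn left 41°, forward 1.7 m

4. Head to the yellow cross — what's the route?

turn right 109°, forward 2.7 m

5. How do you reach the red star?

turn right 59°, forward 7.3 m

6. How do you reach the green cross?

turn right 137°, forward 7.5 m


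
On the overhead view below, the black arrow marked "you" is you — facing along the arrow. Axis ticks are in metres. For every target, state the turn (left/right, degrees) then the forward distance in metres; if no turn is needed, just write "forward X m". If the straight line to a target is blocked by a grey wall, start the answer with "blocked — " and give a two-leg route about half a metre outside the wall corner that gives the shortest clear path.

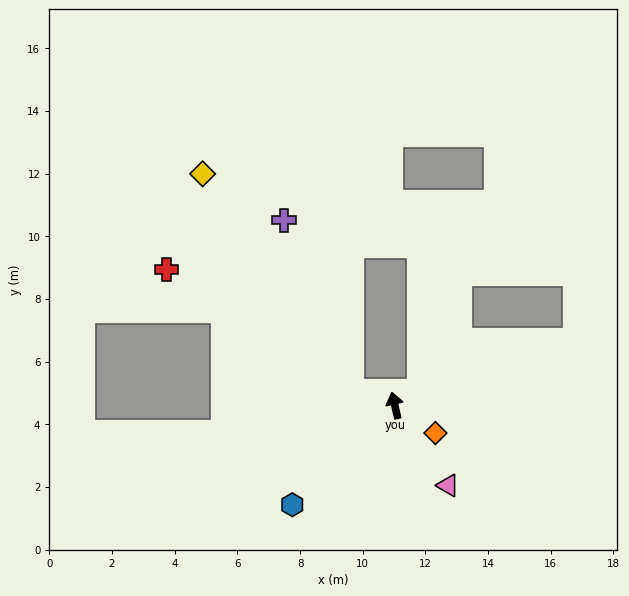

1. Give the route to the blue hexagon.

turn left 121°, forward 4.6 m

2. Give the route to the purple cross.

blocked — turn left 61°, forward 1.5 m, then turn right 53°, forward 5.9 m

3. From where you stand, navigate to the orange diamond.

turn right 137°, forward 1.6 m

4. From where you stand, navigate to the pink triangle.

turn right 159°, forward 3.1 m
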